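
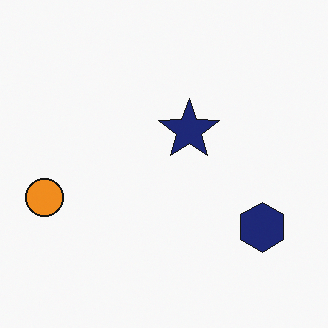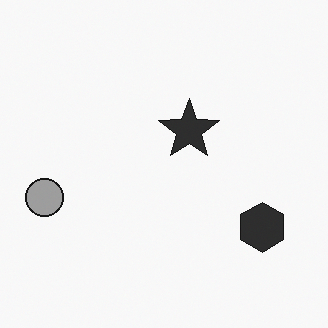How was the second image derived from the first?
This is the original image converted to grayscale.

All color is removed — every shape is now a shade of grey.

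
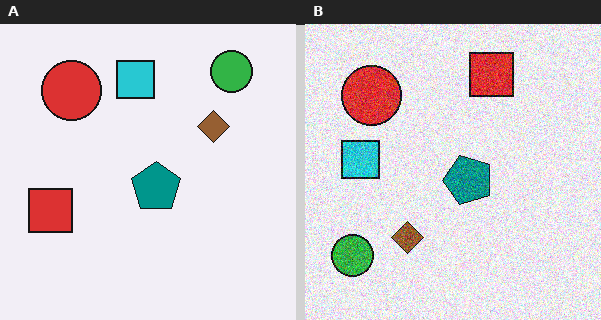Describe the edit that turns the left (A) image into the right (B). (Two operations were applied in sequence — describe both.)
The transformation is: transposed (reflected across the top-left ↔ bottom-right diagonal), then degraded with heavy additive noise.

Shapes have swapped their row and column positions — what was in the top-right is now in the bottom-left — a diagonal reflection. Random speckle covers the whole image, including the flat background.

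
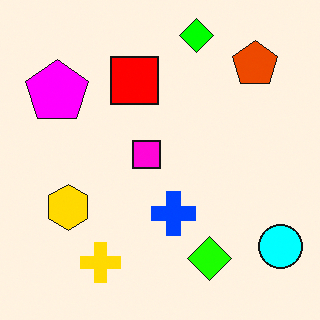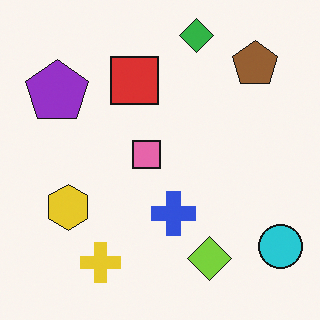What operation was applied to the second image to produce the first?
It was made much more vivid (saturation change).

All colors are more vivid — a global saturation change.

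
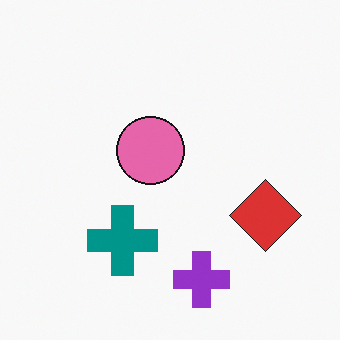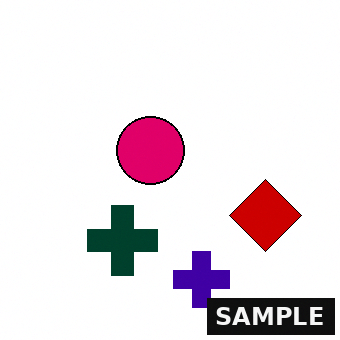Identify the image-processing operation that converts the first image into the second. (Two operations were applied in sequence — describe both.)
The second image is the first boosted in contrast, then watermarked with the text "SAMPLE" in the lower-right corner.

Tones are pushed away from mid-grey across the whole image — a global contrast change. A dark label reading "SAMPLE" appears in the lower-right corner.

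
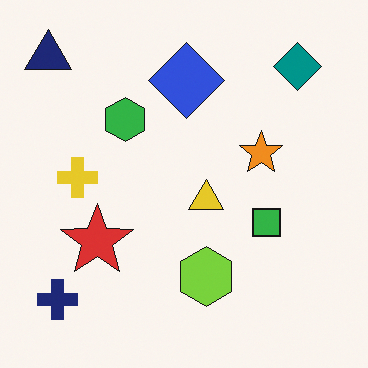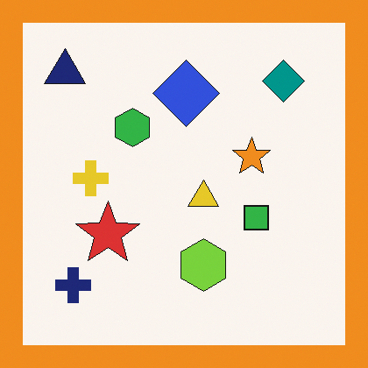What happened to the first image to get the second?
The image was framed with a orange border.

A solid orange frame runs around the edge of the second image, with the content slightly shrunk inside it.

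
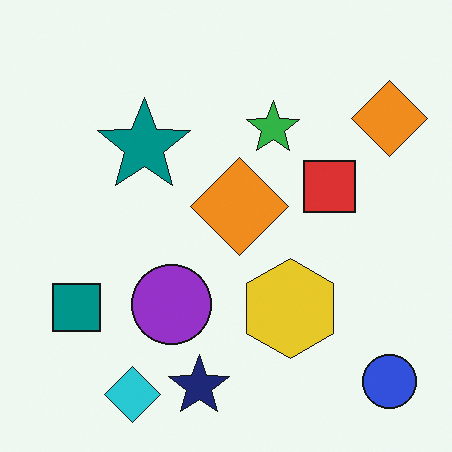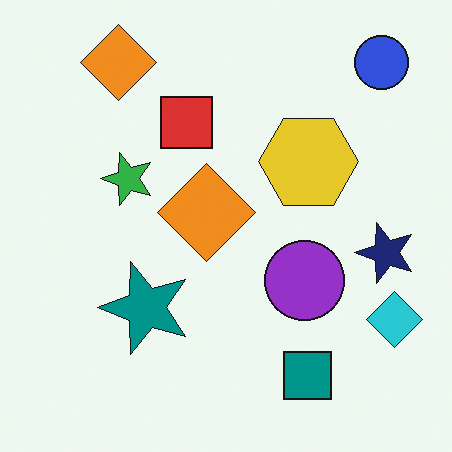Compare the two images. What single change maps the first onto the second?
This is the original image rotated 90° counter-clockwise.

The blue circle sits in the bottom-right of the first image and the top-right of the second — consistent with a whole-image 90° counter-clockwise rotation.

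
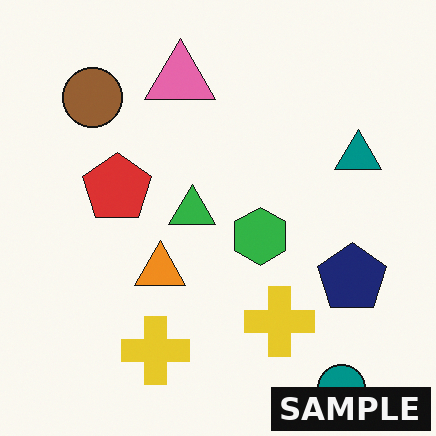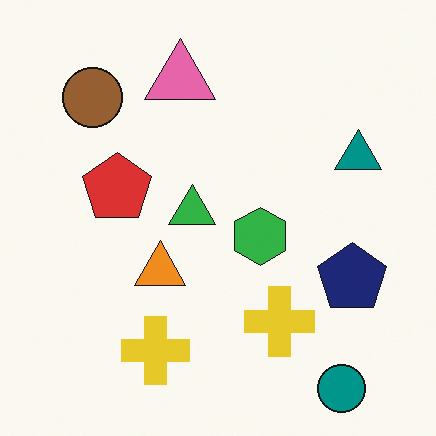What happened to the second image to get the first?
The transformation is: watermarked with the text "SAMPLE" in the lower-right corner.

A dark label reading "SAMPLE" appears in the lower-right corner.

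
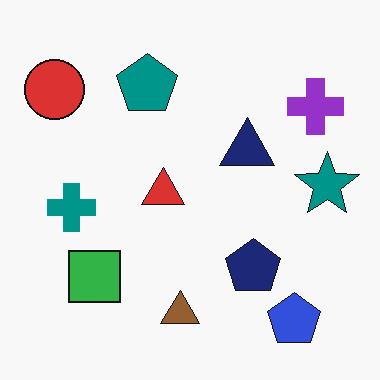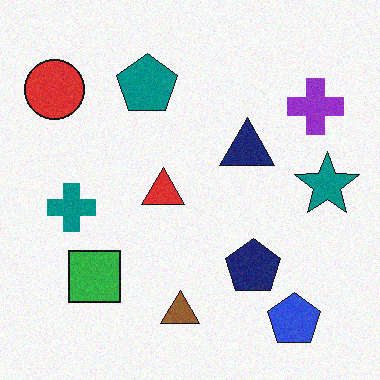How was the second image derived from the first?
The second image is the first degraded with a light layer of grain.

Random speckle covers the whole image, including the flat background.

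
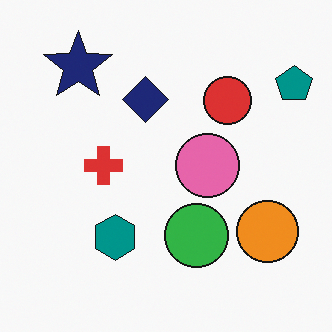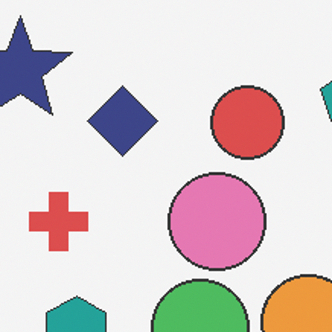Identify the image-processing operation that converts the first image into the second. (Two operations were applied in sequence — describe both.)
It was given slightly reduced contrast, then cropped to a modestly smaller region and rescaled.

Tones are pushed toward mid-grey across the whole image — a global contrast change. The visible shapes are larger and the field of view is narrower; shapes near the original edges may be partly or wholly outside the frame — a crop-and-rescale.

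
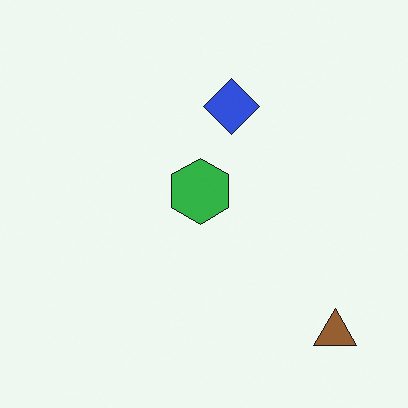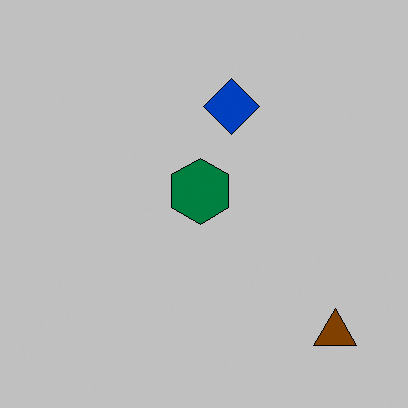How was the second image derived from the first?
The image was heavily posterized to just a handful of flat colors.

Each flat color has snapped to a coarser quantized level — most visibly, the near-white background has dropped to a flat grey.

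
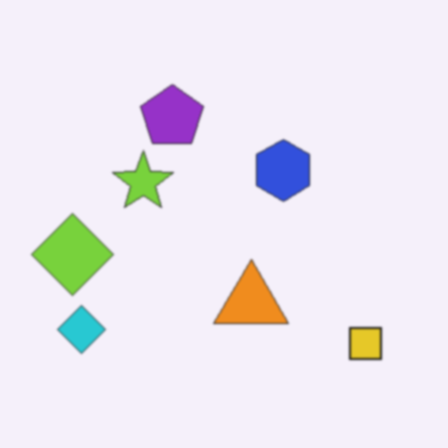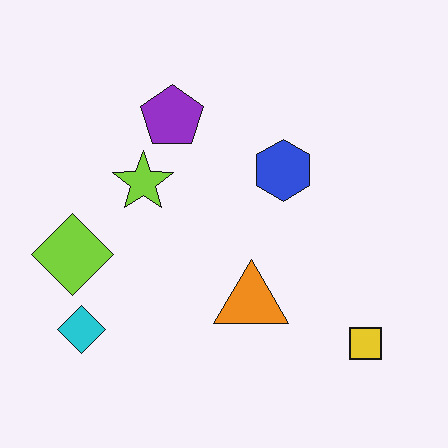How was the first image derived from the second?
The first image is the second slightly softened.

Shape edges and outlines are uniformly softened across the whole image.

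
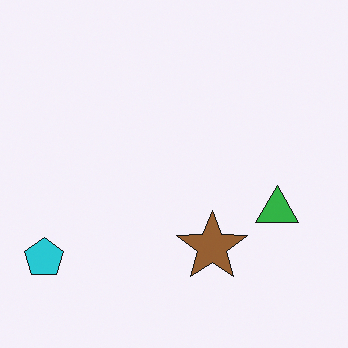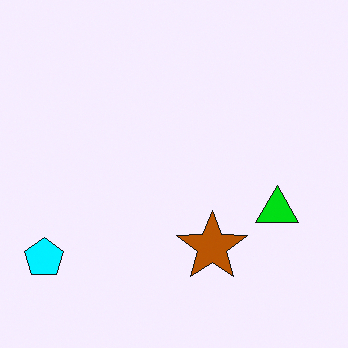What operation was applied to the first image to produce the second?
Heavily oversaturated.

All colors are more vivid — a global saturation change.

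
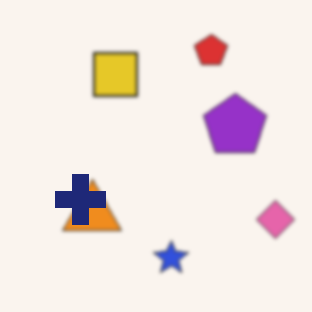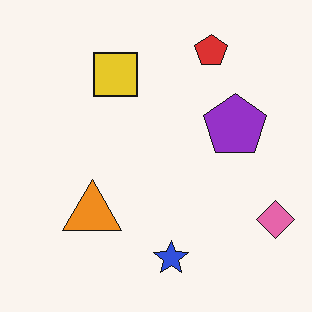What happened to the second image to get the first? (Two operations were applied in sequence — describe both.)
The image was given a subtle gaussian blur, then overlaid with an additional navy cross.

Shape edges and outlines are uniformly softened across the whole image. A navy cross appears in the first image that is absent from the second.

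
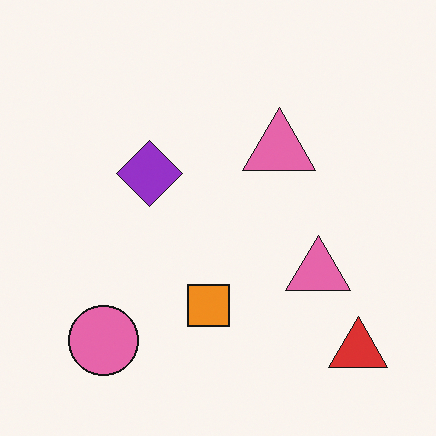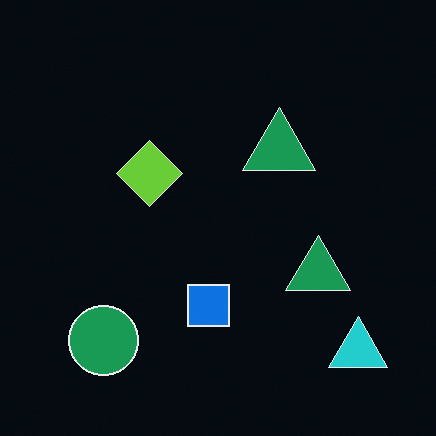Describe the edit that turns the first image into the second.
The transformation is: color-inverted (negative).

The light background has become dark and every shape's color is its complement — a photographic negative.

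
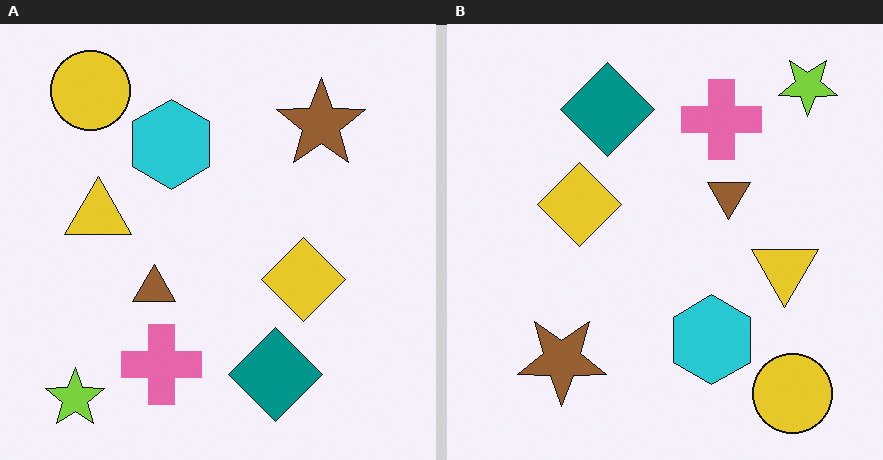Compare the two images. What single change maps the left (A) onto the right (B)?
The image was rotated 180°.

The lime star sits in the bottom-left of the left (A) image and the top-right of the right (B) — consistent with a whole-image 180° rotation.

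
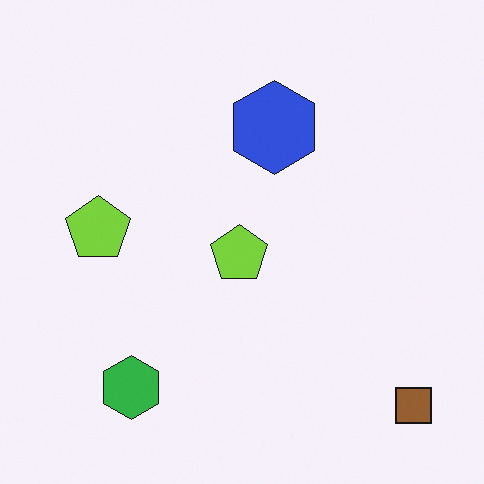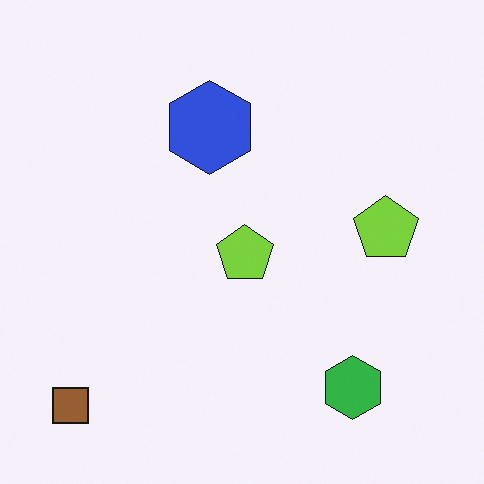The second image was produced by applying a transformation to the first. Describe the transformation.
The transformation is: flipped horizontally (left ↔ right).

The brown square is in the bottom-right of the first image and the bottom-left of the second — shapes on opposite sides of the vertical midline have swapped in a mirror flip.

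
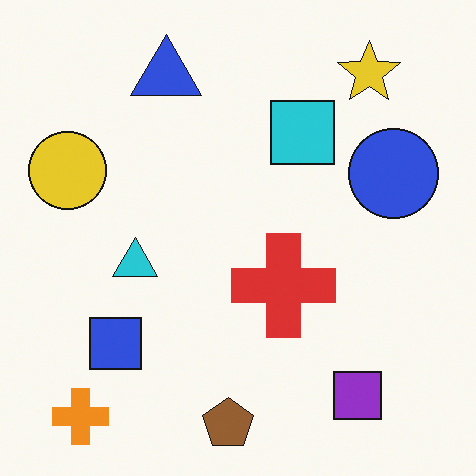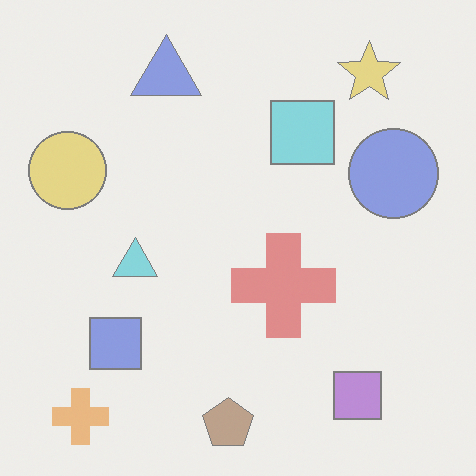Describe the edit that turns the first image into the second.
This is the original image given much lower contrast.

Tones are pushed toward mid-grey across the whole image — a global contrast change.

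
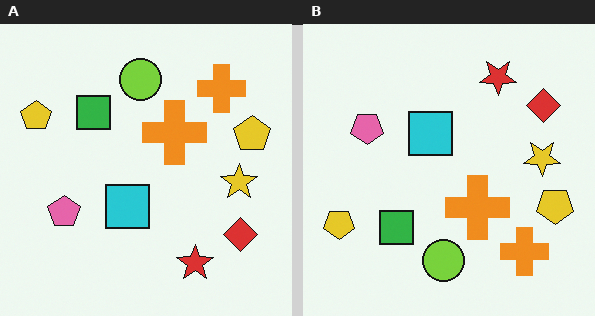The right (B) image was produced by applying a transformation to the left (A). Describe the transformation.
This is the original image flipped vertically (top ↔ bottom).

The red star is in the bottom-right of the left (A) image and the top-right of the right (B) — shapes on opposite sides of the horizontal midline have swapped in a mirror flip.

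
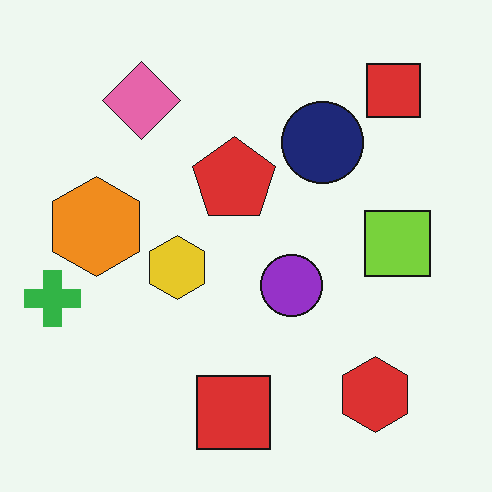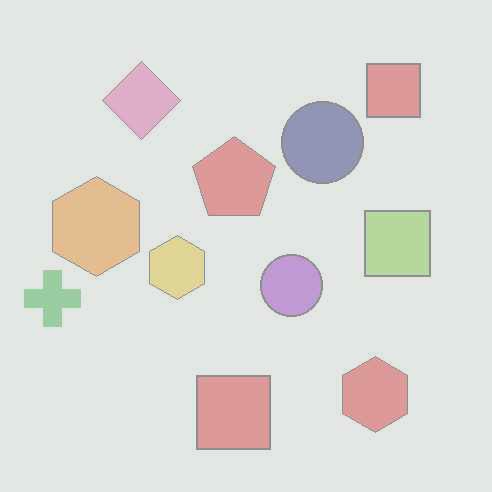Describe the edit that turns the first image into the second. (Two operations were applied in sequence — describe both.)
It was degraded with heavy JPEG compression, then washed out (contrast reduced).

Blocky 8×8 compression artifacts appear around shape edges and the flat background shows ringing — characteristic JPEG degradation. Tones are pushed toward mid-grey across the whole image — a global contrast change.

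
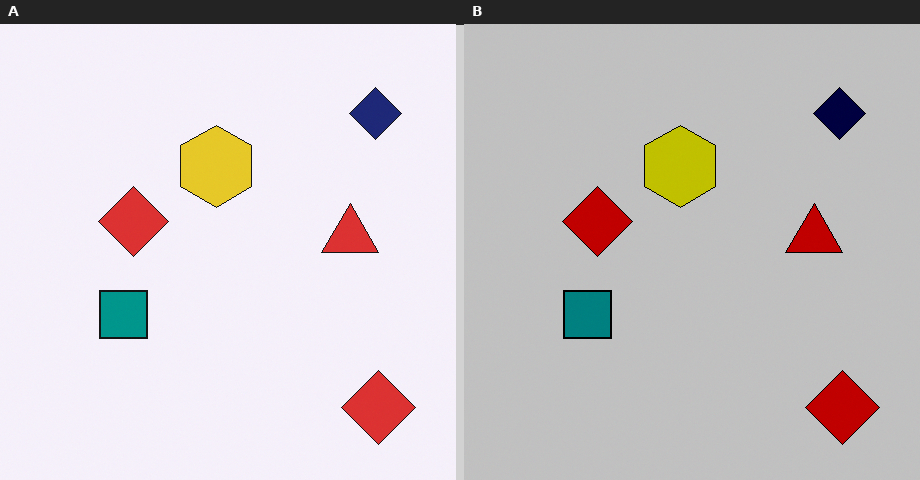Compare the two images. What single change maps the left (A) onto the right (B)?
The right (B) image is the left (A) aggressively posterized.

Each flat color has snapped to a coarser quantized level — most visibly, the near-white background has dropped to a flat grey.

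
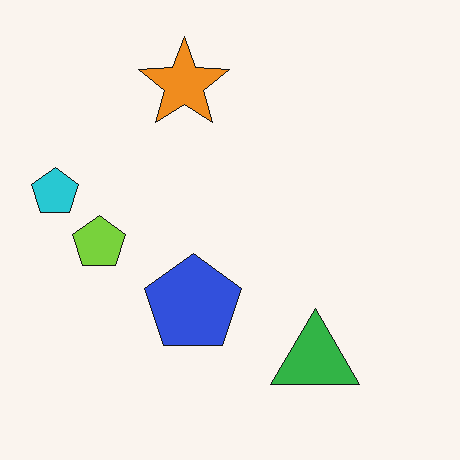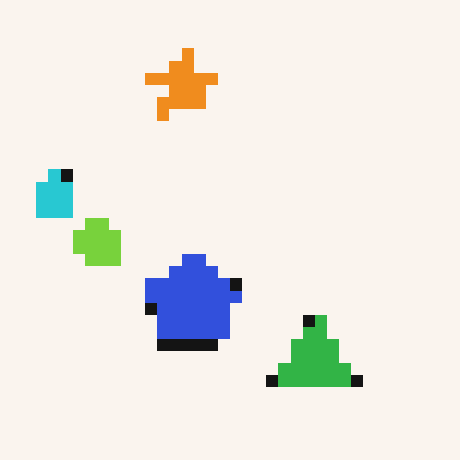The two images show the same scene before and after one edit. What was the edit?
It was coarsely pixelated.

Shapes are reduced to large square blocks; fine edges and outlines are lost — a downscale-then-upscale (mosaic) effect.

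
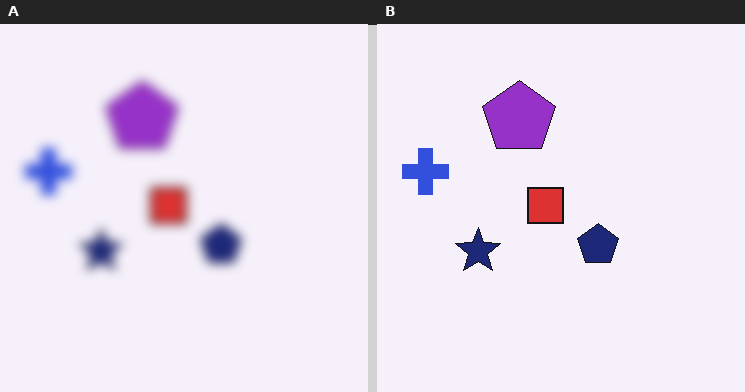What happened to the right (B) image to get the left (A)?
Strongly gaussian-blurred.

Shape edges and outlines are uniformly softened across the whole image.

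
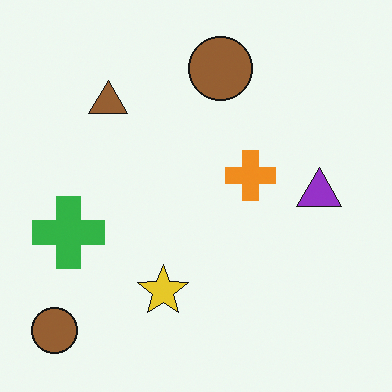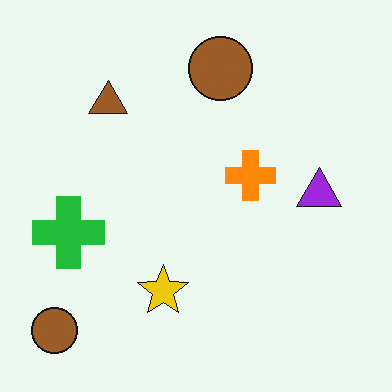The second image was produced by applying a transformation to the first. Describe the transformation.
This is the original image slightly oversaturated.

All colors are more vivid — a global saturation change.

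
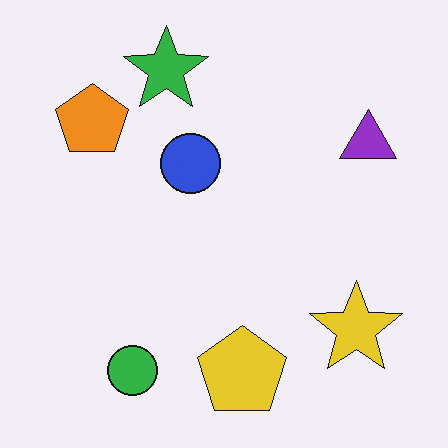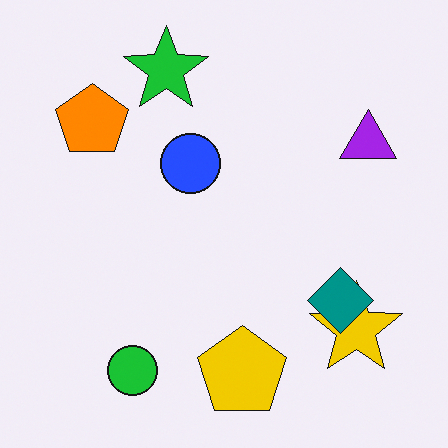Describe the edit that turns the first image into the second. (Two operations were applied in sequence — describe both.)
It was slightly oversaturated, then overlaid with an additional teal diamond.

All colors are more vivid — a global saturation change. A teal diamond appears in the second image that is absent from the first.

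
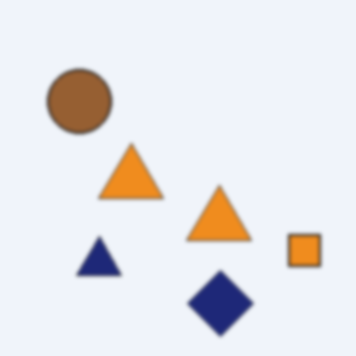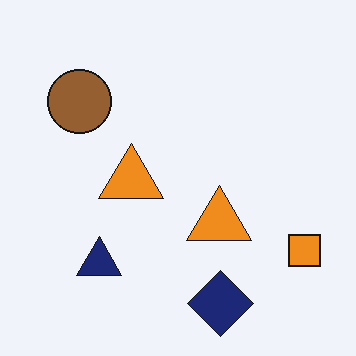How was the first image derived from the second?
The image was lightly blurred.

Shape edges and outlines are uniformly softened across the whole image.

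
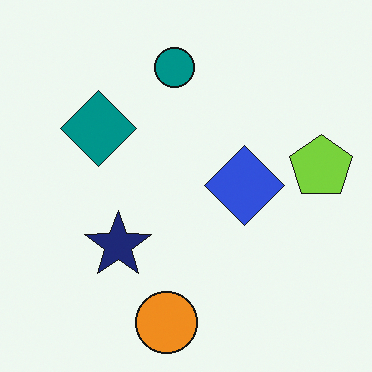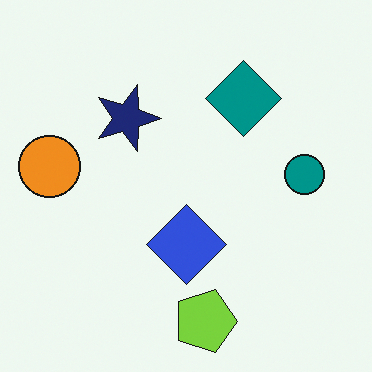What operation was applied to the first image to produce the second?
The transformation is: rotated 90° clockwise.

The orange circle sits in the bottom of the first image and the left of the second — consistent with a whole-image 90° clockwise rotation.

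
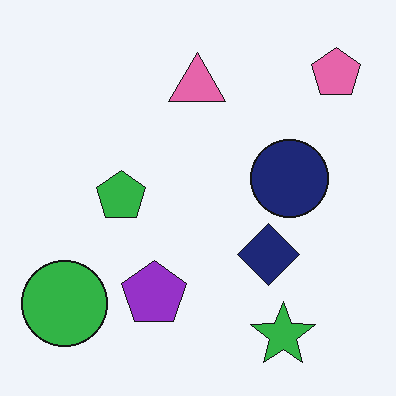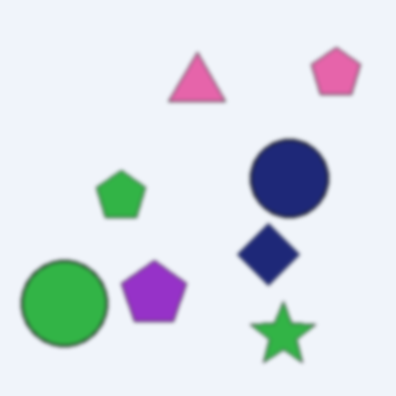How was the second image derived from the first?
Lightly blurred.

Shape edges and outlines are uniformly softened across the whole image.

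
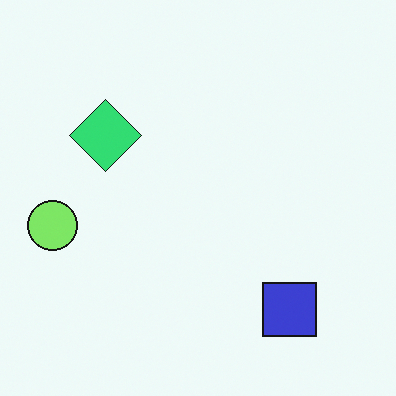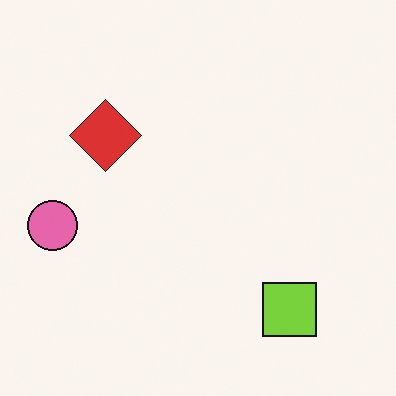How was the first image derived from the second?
The first image is the second hue-shifted by a moderate amount.

Every shape's color has rotated by the same amount around the hue wheel — a uniform hue shift.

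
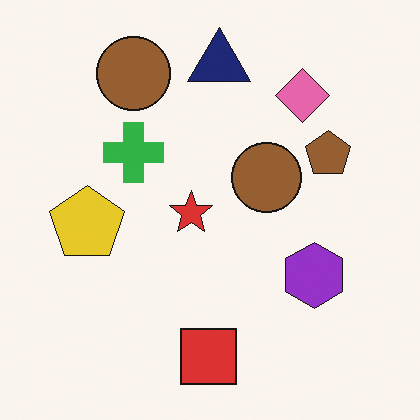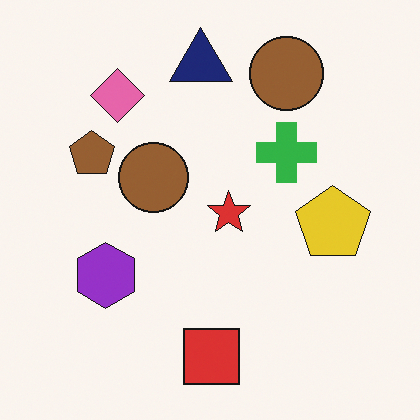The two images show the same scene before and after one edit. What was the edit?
The second image is the first flipped horizontally (left ↔ right).

The yellow pentagon is in the left of the first image and the right of the second — shapes on opposite sides of the vertical midline have swapped in a mirror flip.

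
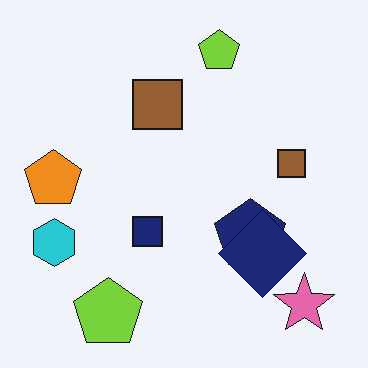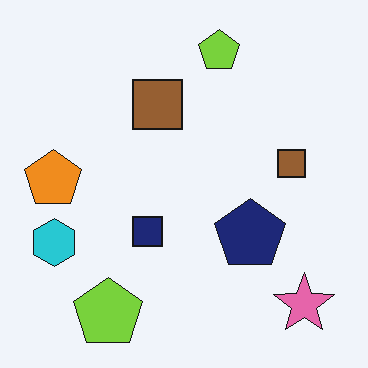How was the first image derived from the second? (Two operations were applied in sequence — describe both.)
JPEG-compressed with visible artifacts, then overlaid with an additional navy diamond.

Blocky 8×8 compression artifacts appear around shape edges and the flat background shows ringing — characteristic JPEG degradation. A navy diamond appears in the first image that is absent from the second.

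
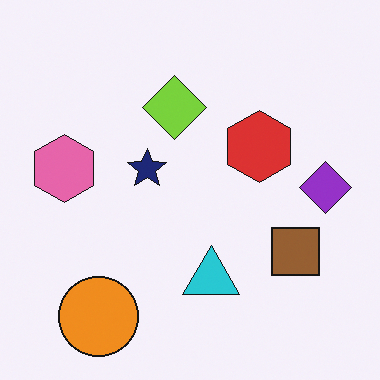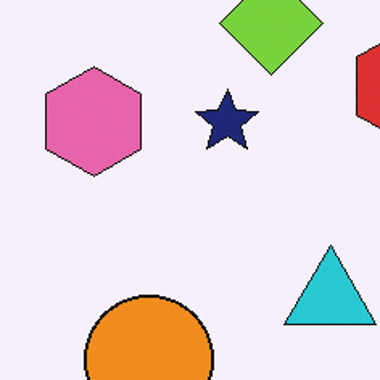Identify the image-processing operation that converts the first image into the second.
The transformation is: cropped slightly and scaled back up.

The visible shapes are larger and the field of view is narrower; shapes near the original edges may be partly or wholly outside the frame — a crop-and-rescale.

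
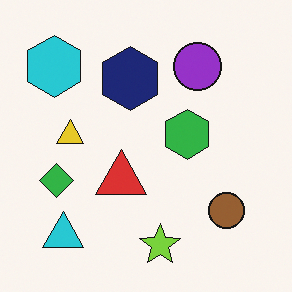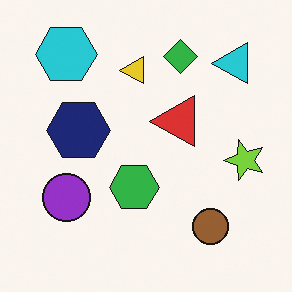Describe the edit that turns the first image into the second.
The second image is the first transposed (reflected across the top-left ↔ bottom-right diagonal).

Shapes have swapped their row and column positions — what was in the top-right is now in the bottom-left — a diagonal reflection.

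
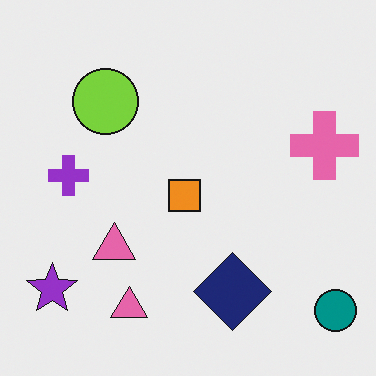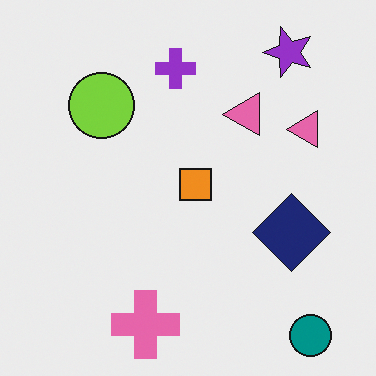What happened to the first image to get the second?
The second image is the first transposed (reflected across the top-left ↔ bottom-right diagonal).

Shapes have swapped their row and column positions — what was in the top-right is now in the bottom-left — a diagonal reflection.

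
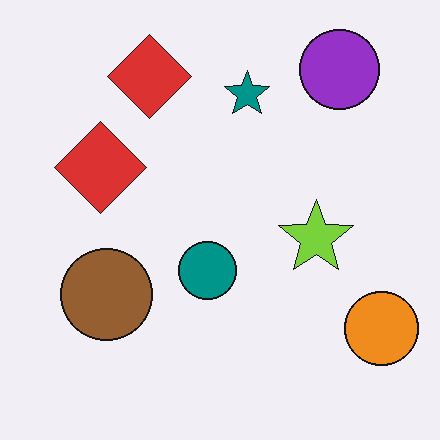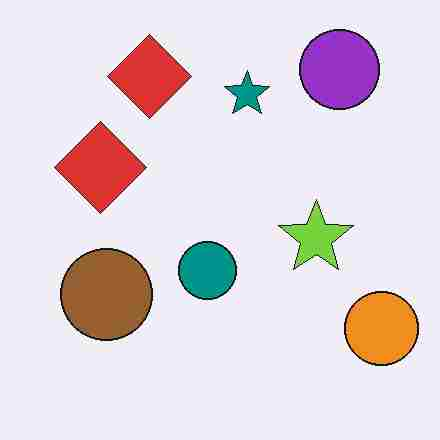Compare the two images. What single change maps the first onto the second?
The second image is the first heavily JPEG-compressed with obvious blocking artifacts.

Blocky 8×8 compression artifacts appear around shape edges and the flat background shows ringing — characteristic JPEG degradation.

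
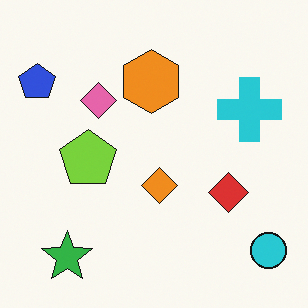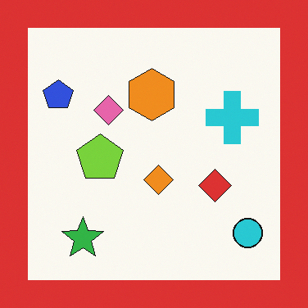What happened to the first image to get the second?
It was framed with a red border.

A solid red frame runs around the edge of the second image, with the content slightly shrunk inside it.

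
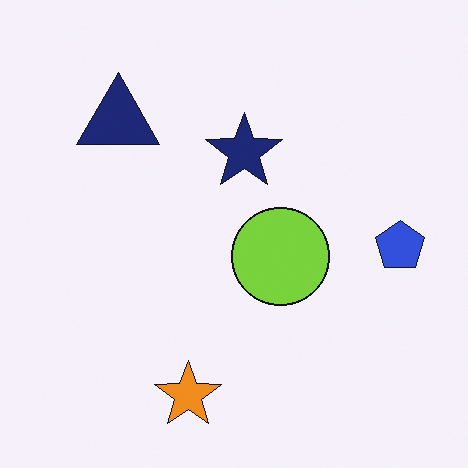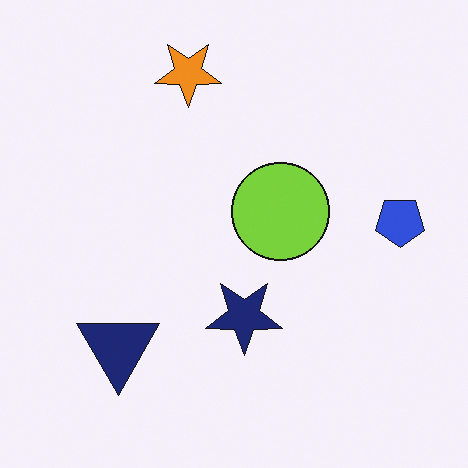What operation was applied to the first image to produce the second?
It was flipped vertically (top ↔ bottom).

The orange star is in the bottom of the first image and the top of the second — shapes on opposite sides of the horizontal midline have swapped in a mirror flip.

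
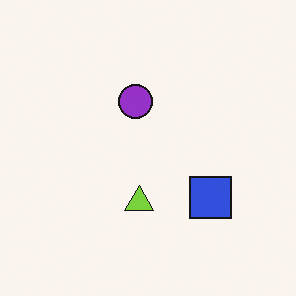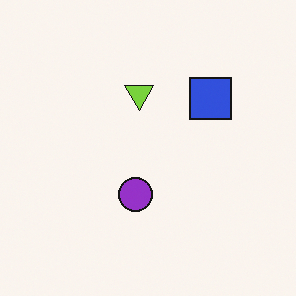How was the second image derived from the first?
The transformation is: flipped vertically (top ↔ bottom).

The lime triangle is in the bottom of the first image and the top of the second — shapes on opposite sides of the horizontal midline have swapped in a mirror flip.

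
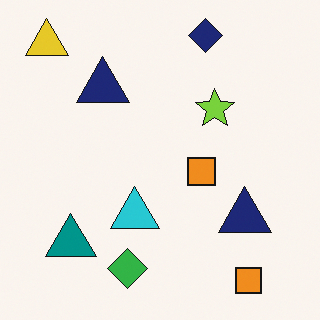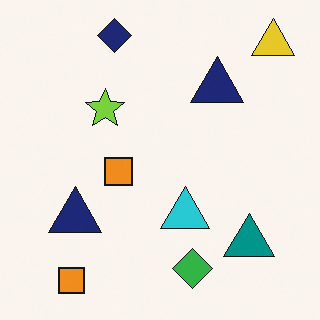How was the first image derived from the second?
The first image is the second flipped horizontally (left ↔ right).

The yellow triangle is in the top-right of the second image and the top-left of the first — shapes on opposite sides of the vertical midline have swapped in a mirror flip.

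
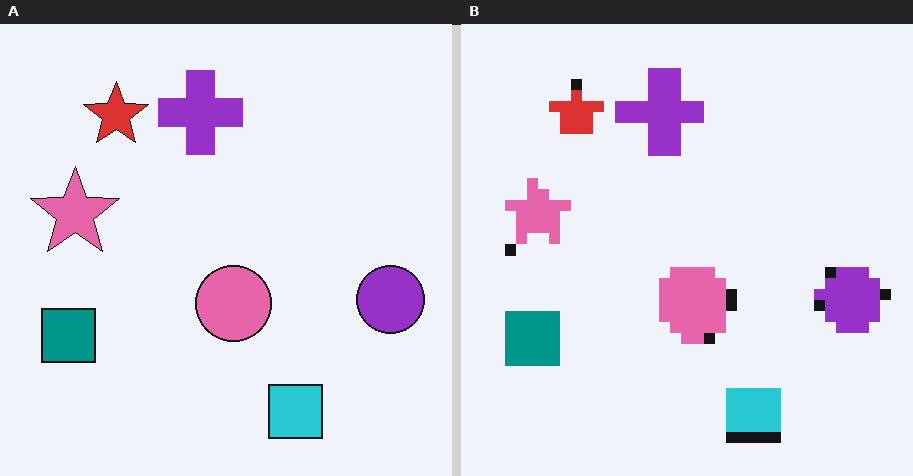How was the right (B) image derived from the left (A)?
The right (B) image is the left (A) coarsely pixelated.

Shapes are reduced to large square blocks; fine edges and outlines are lost — a downscale-then-upscale (mosaic) effect.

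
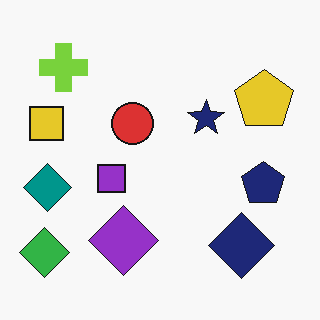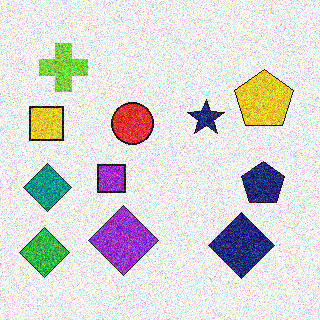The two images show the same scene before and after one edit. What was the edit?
It was degraded with strong gaussian noise.

Random speckle covers the whole image, including the flat background.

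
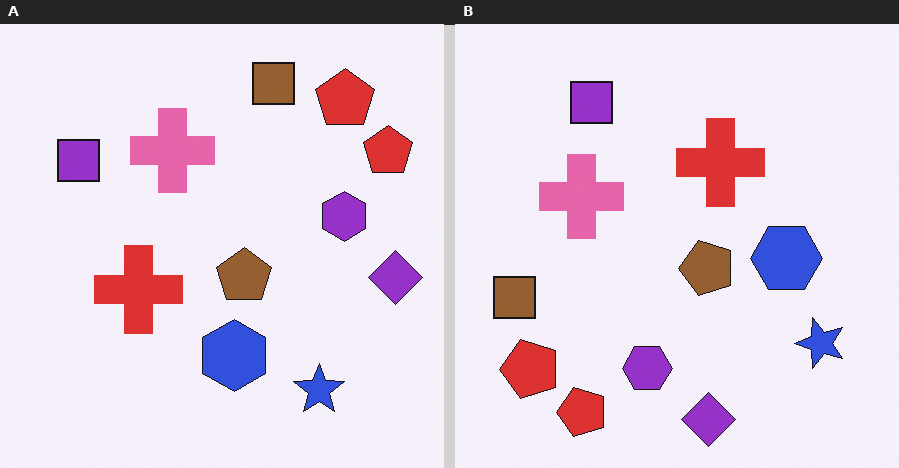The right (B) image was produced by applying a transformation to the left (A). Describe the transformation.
The right (B) image is the left (A) transposed (reflected across the top-left ↔ bottom-right diagonal).

Shapes have swapped their row and column positions — what was in the top-right is now in the bottom-left — a diagonal reflection.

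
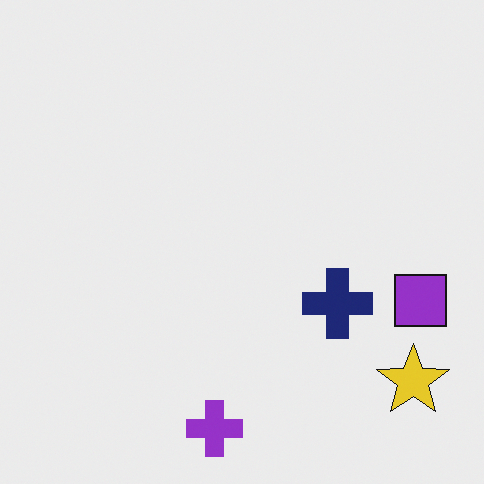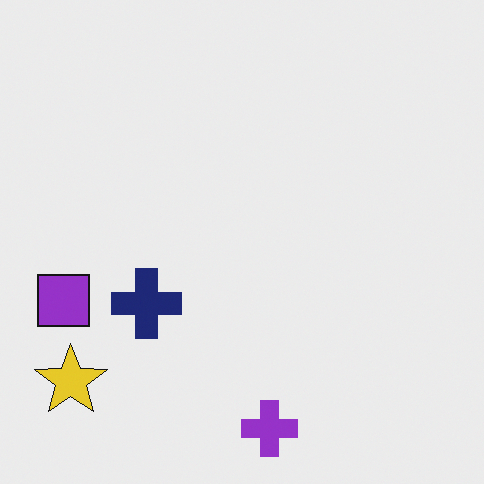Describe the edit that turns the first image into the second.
The transformation is: flipped horizontally (left ↔ right).

The purple square is in the right of the first image and the left of the second — shapes on opposite sides of the vertical midline have swapped in a mirror flip.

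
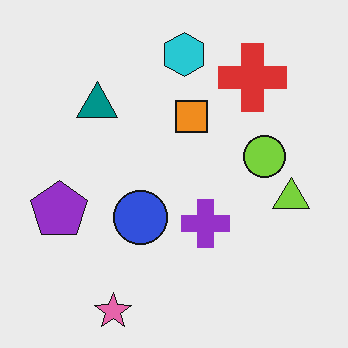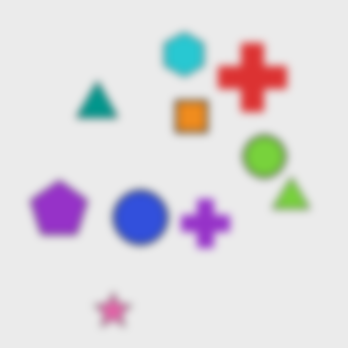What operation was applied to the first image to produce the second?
The image was moderately blurred.

Shape edges and outlines are uniformly softened across the whole image.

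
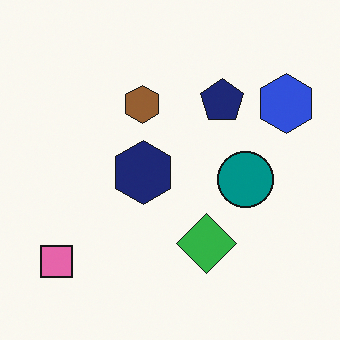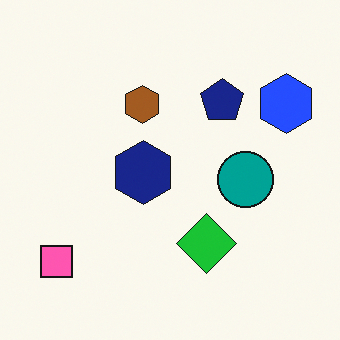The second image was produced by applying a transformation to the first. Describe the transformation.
The image was slightly oversaturated.

All colors are more vivid — a global saturation change.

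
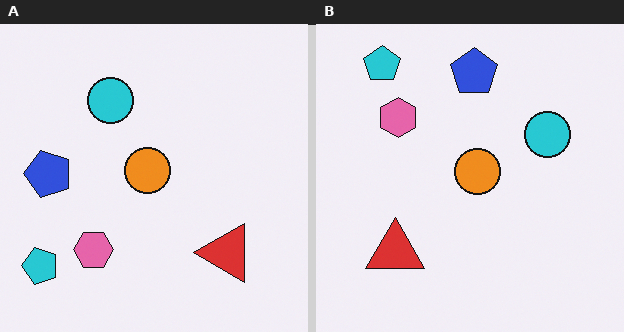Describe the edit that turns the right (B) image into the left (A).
The image was rotated 90° counter-clockwise.

The cyan pentagon sits in the top-left of the right (B) image and the bottom-left of the left (A) — consistent with a whole-image 90° counter-clockwise rotation.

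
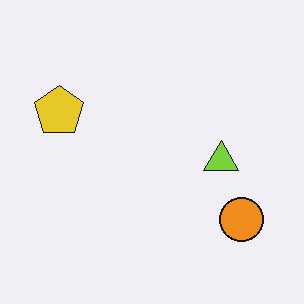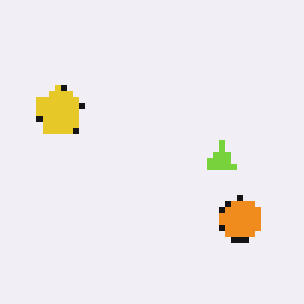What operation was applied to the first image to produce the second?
The image was pixelated into visible square blocks.

Shapes are reduced to large square blocks; fine edges and outlines are lost — a downscale-then-upscale (mosaic) effect.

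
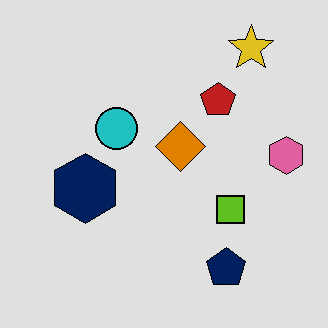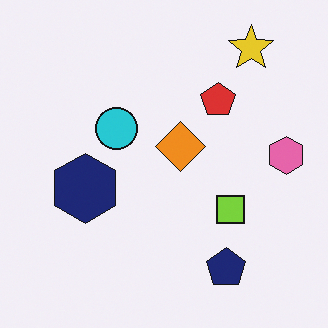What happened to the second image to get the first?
The transformation is: posterized to a reduced palette.

Each flat color has snapped to a coarser quantized level — most visibly, the near-white background has dropped to a flat grey.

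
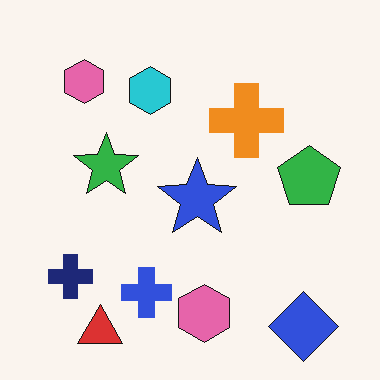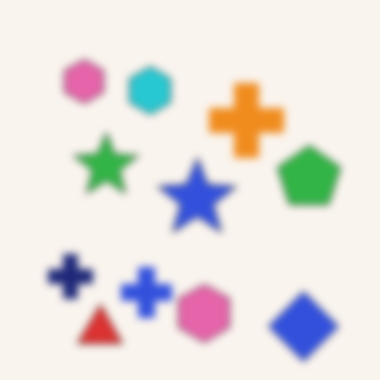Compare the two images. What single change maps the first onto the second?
The transformation is: noticeably gaussian-blurred.

Shape edges and outlines are uniformly softened across the whole image.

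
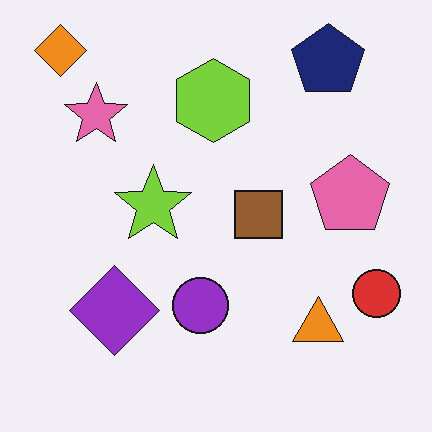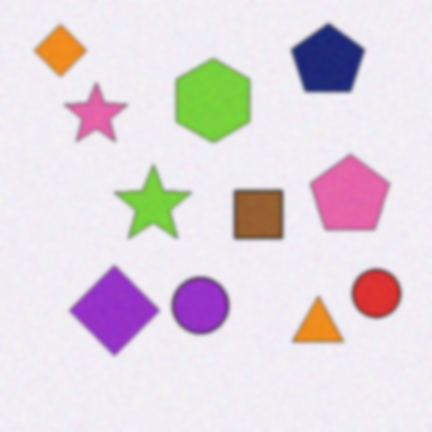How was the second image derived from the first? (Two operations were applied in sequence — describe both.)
This is the original image degraded with light additive noise, then lightly blurred.

Random speckle covers the whole image, including the flat background. Shape edges and outlines are uniformly softened across the whole image.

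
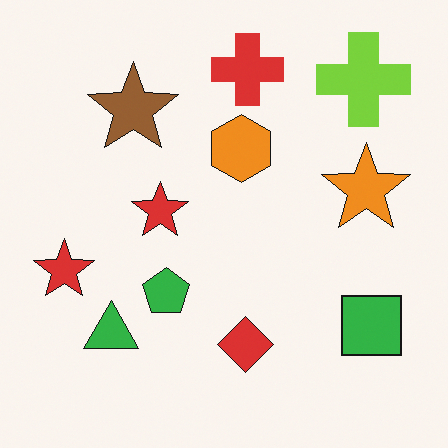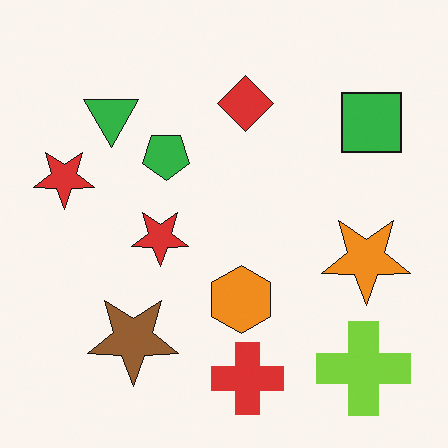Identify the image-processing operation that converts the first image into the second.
The second image is the first flipped vertically (top ↔ bottom).

The red cross is in the top of the first image and the bottom of the second — shapes on opposite sides of the horizontal midline have swapped in a mirror flip.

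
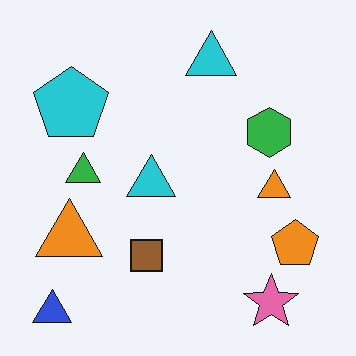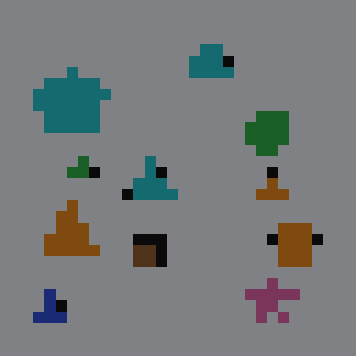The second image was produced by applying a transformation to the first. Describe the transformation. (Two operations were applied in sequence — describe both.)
The second image is the first substantially darkened, then coarsely pixelated.

Every pixel — background and shapes alike — is uniformly darkened. Shapes are reduced to large square blocks; fine edges and outlines are lost — a downscale-then-upscale (mosaic) effect.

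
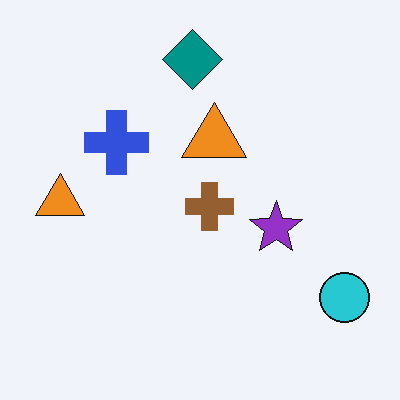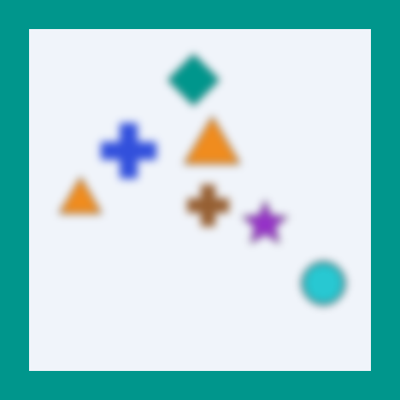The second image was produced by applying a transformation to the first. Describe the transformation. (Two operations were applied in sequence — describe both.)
The image was moderately blurred, then framed with a teal border.

Shape edges and outlines are uniformly softened across the whole image. A solid teal frame runs around the edge of the second image, with the content slightly shrunk inside it.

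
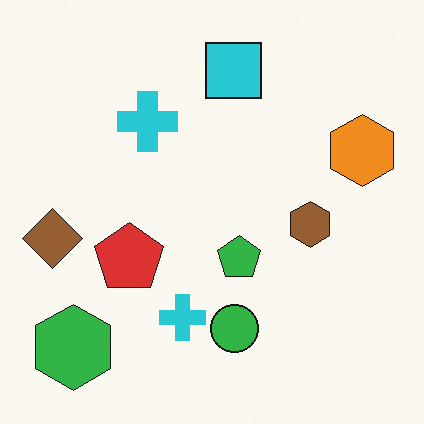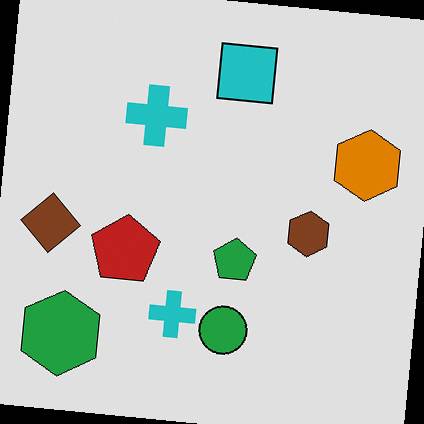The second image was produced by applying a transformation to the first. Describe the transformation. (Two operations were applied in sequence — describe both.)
The image was moderately posterized, then rotated clockwise by a few degrees.

Each flat color has snapped to a coarser quantized level — most visibly, the near-white background has dropped to a flat grey. Every shape is tilted by the same angle and the image corners show triangular fill wedges — a whole-image rotation by a non-right angle.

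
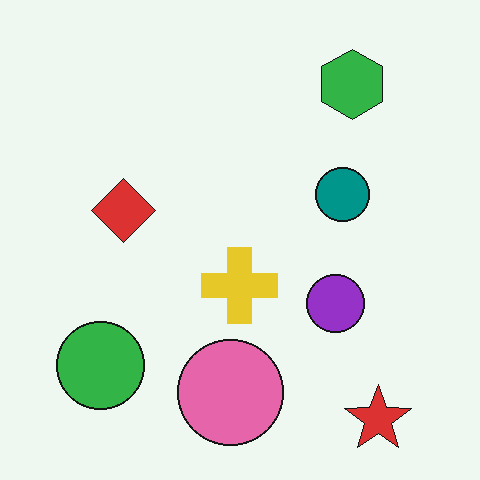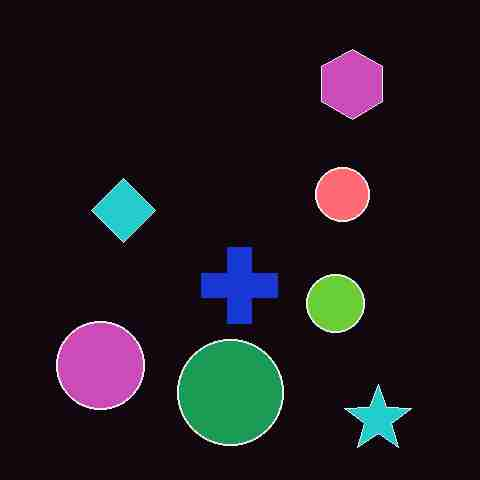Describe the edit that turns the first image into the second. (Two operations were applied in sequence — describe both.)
This is the original image color-inverted (negative), then heavily JPEG-compressed with obvious blocking artifacts.

The light background has become dark and every shape's color is its complement — a photographic negative. Blocky 8×8 compression artifacts appear around shape edges and the flat background shows ringing — characteristic JPEG degradation.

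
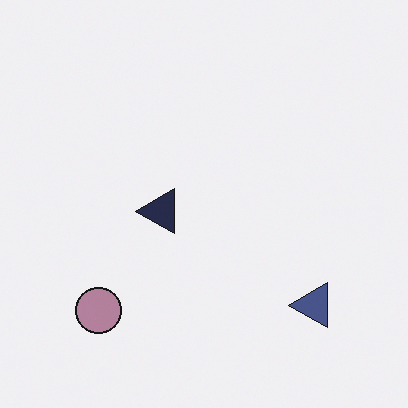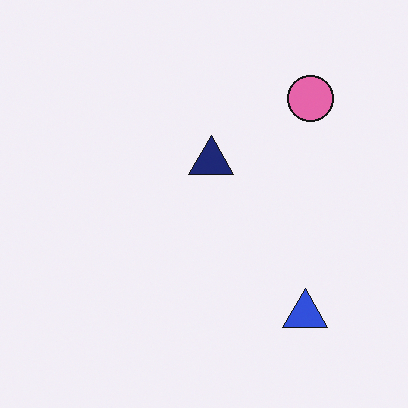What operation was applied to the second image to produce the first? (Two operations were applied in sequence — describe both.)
This is the original image transposed (reflected across the top-left ↔ bottom-right diagonal), then heavily desaturated.

Shapes have swapped their row and column positions — what was in the top-right is now in the bottom-left — a diagonal reflection. All colors are more muted and greyish — a global saturation change.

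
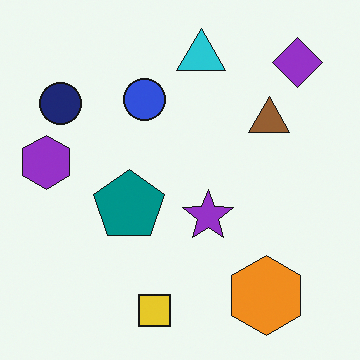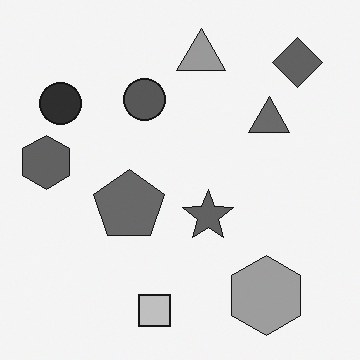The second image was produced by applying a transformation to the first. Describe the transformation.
The image was converted to grayscale.

All color is removed — every shape is now a shade of grey.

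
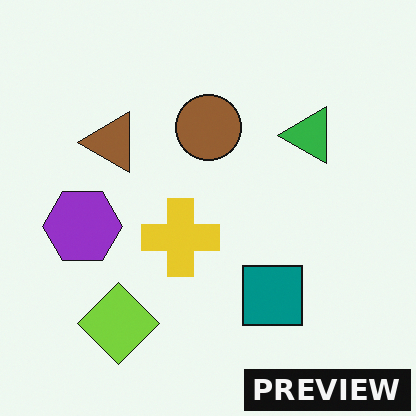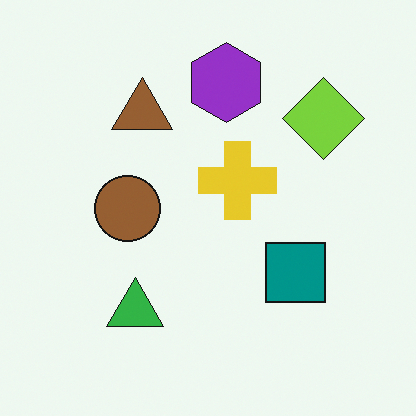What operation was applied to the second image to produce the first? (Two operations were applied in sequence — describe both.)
The transformation is: transposed (reflected across the top-left ↔ bottom-right diagonal), then watermarked with the text "PREVIEW" in the lower-right corner.

Shapes have swapped their row and column positions — what was in the top-right is now in the bottom-left — a diagonal reflection. A dark label reading "PREVIEW" appears in the lower-right corner.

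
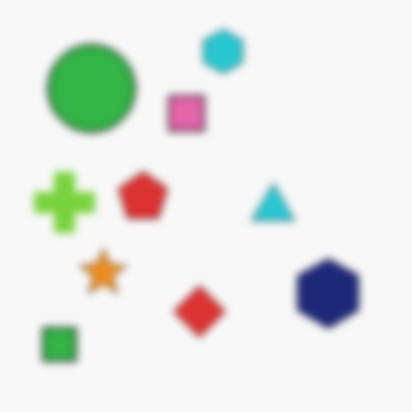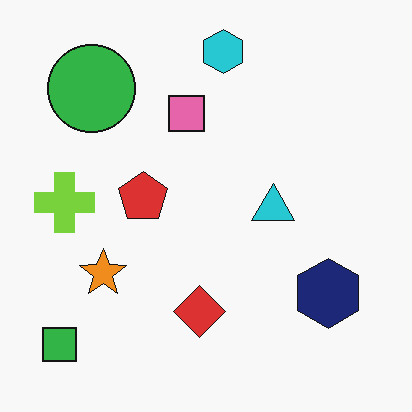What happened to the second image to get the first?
The transformation is: moderately blurred.

Shape edges and outlines are uniformly softened across the whole image.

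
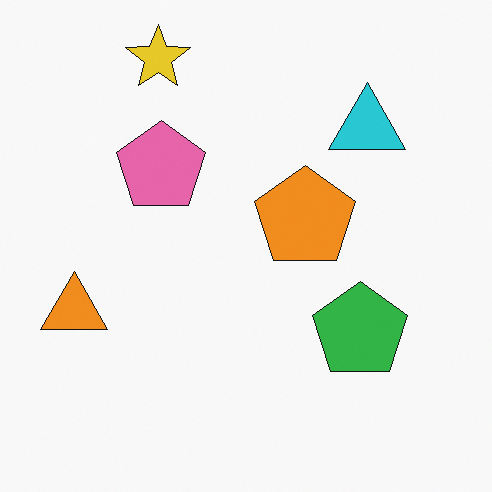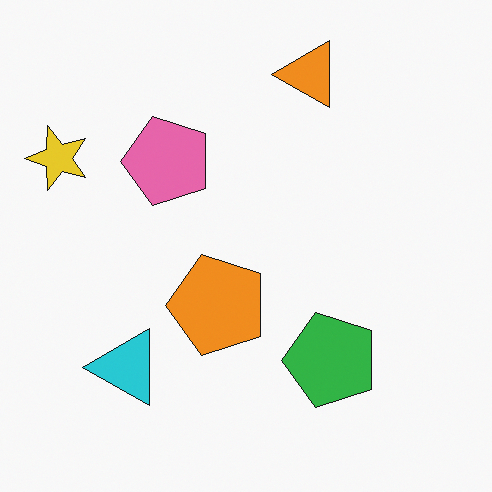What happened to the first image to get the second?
It was transposed (reflected across the top-left ↔ bottom-right diagonal).

Shapes have swapped their row and column positions — what was in the top-right is now in the bottom-left — a diagonal reflection.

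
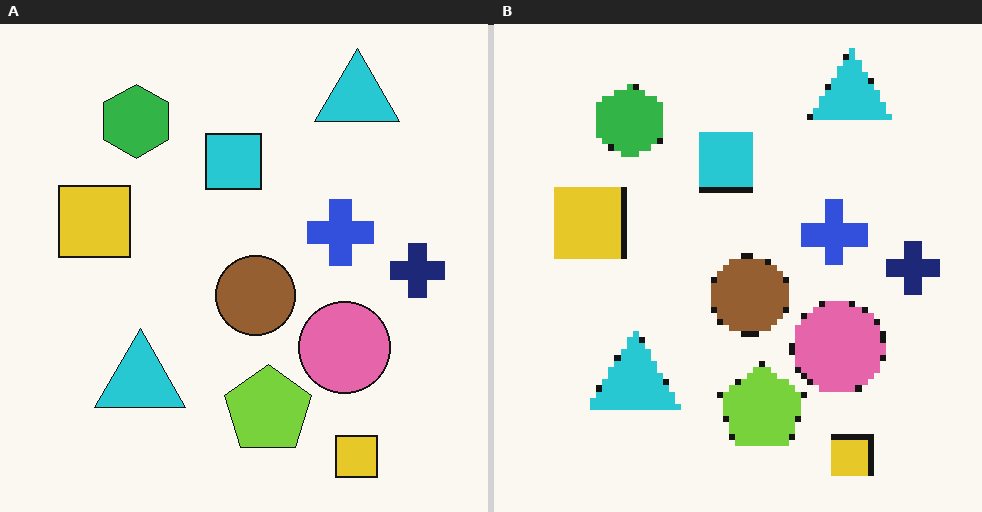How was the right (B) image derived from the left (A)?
Moderately pixelated.

Shapes are reduced to large square blocks; fine edges and outlines are lost — a downscale-then-upscale (mosaic) effect.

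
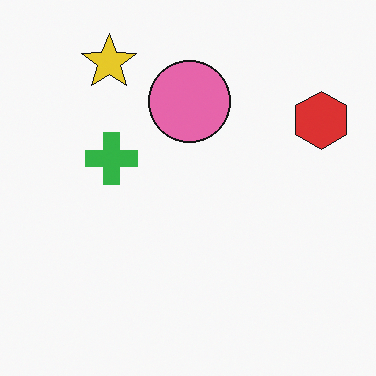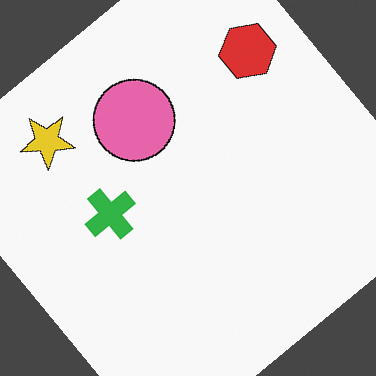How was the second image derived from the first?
This is the original image rotated counter-clockwise by a large amount — several tens of degrees.

Every shape is tilted by the same angle and the image corners show triangular fill wedges — a whole-image rotation by a non-right angle.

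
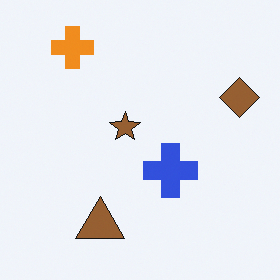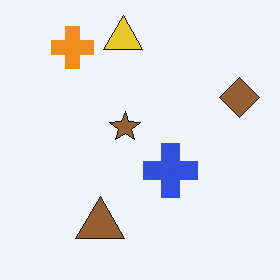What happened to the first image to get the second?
Overlaid with an additional yellow triangle.

A yellow triangle appears in the second image that is absent from the first.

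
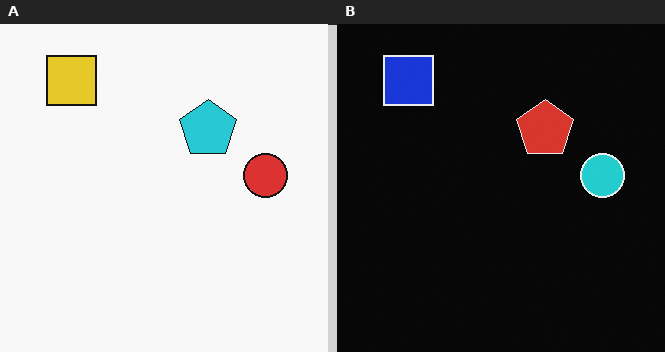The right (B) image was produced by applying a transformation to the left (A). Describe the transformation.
The right (B) image is the left (A) color-inverted (negative).

The light background has become dark and every shape's color is its complement — a photographic negative.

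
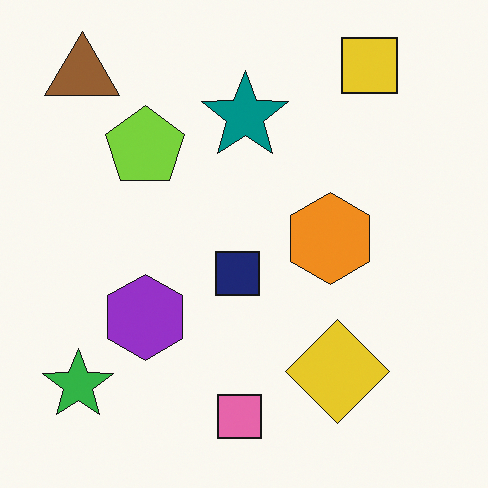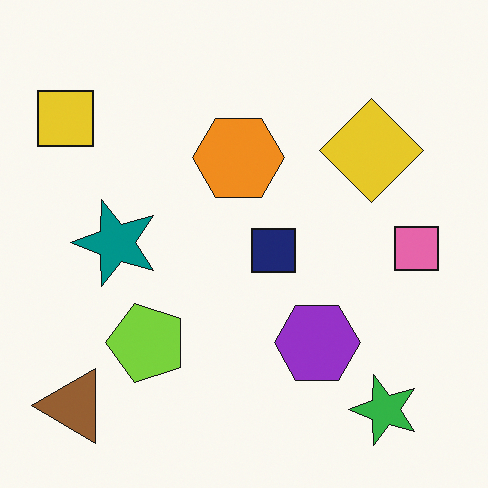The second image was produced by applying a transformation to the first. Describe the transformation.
The second image is the first rotated 90° counter-clockwise.

The brown triangle sits in the top-left of the first image and the bottom-left of the second — consistent with a whole-image 90° counter-clockwise rotation.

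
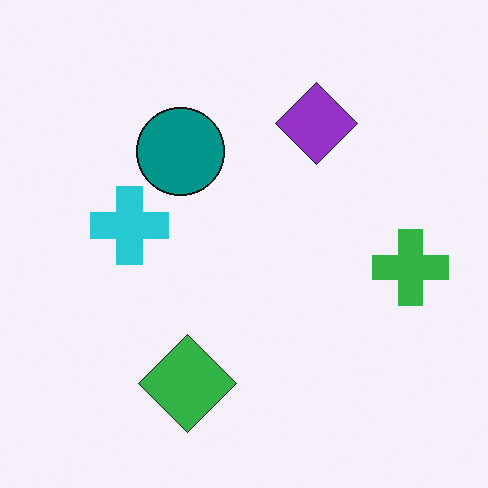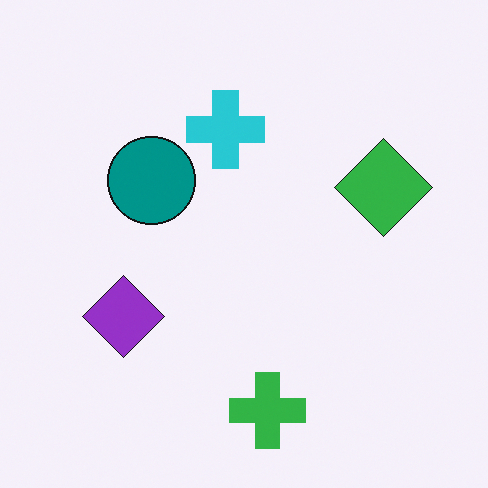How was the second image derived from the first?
The image was transposed (reflected across the top-left ↔ bottom-right diagonal).

Shapes have swapped their row and column positions — what was in the top-right is now in the bottom-left — a diagonal reflection.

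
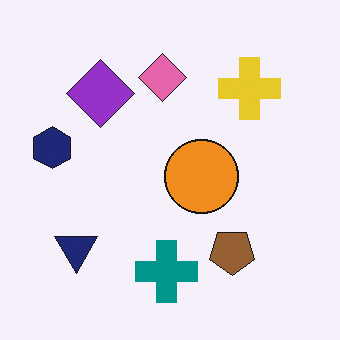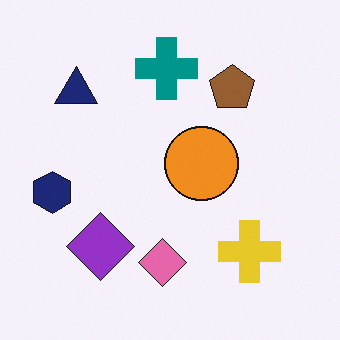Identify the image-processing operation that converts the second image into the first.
The image was flipped vertically (top ↔ bottom).

The teal cross is in the top of the second image and the bottom of the first — shapes on opposite sides of the horizontal midline have swapped in a mirror flip.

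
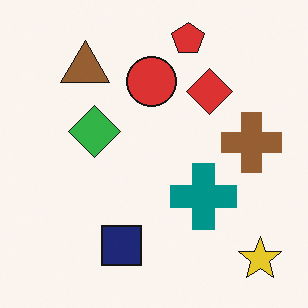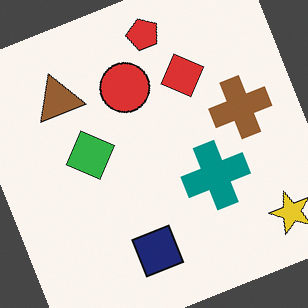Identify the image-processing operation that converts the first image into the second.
The image was rotated counter-clockwise by a moderate amount.

Every shape is tilted by the same angle and the image corners show triangular fill wedges — a whole-image rotation by a non-right angle.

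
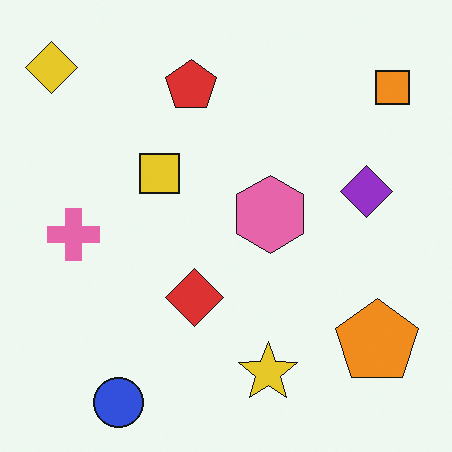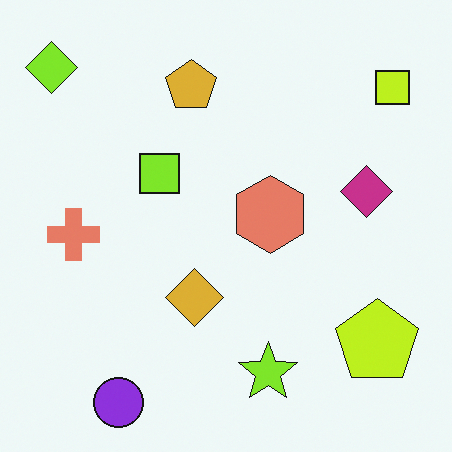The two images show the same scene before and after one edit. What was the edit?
The transformation is: hue-shifted slightly.

Every shape's color has rotated by the same amount around the hue wheel — a uniform hue shift.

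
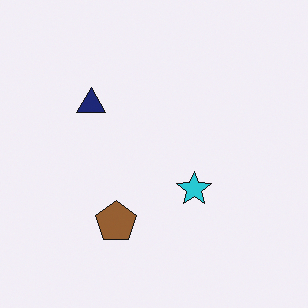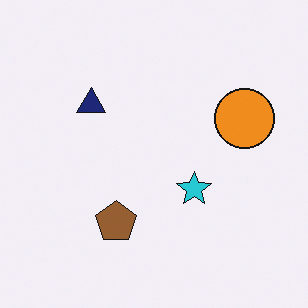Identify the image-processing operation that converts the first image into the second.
The image was overlaid with an additional orange circle.

An orange circle appears in the second image that is absent from the first.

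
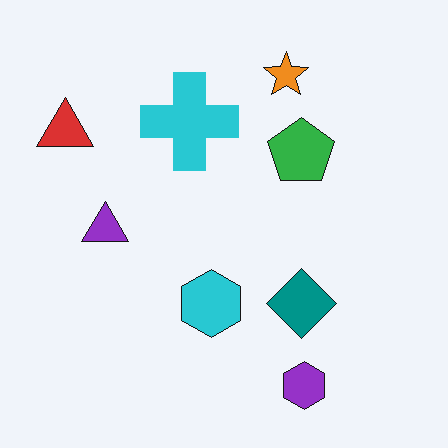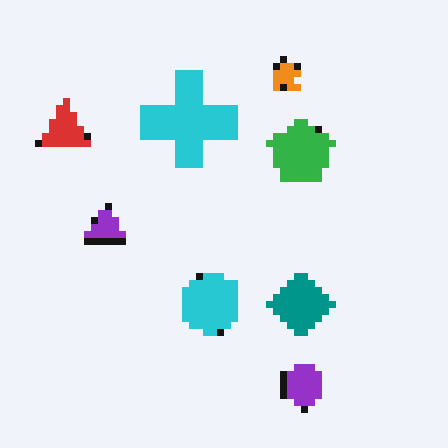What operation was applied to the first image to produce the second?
The image was moderately pixelated.

Shapes are reduced to large square blocks; fine edges and outlines are lost — a downscale-then-upscale (mosaic) effect.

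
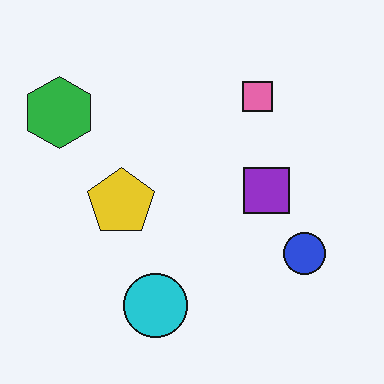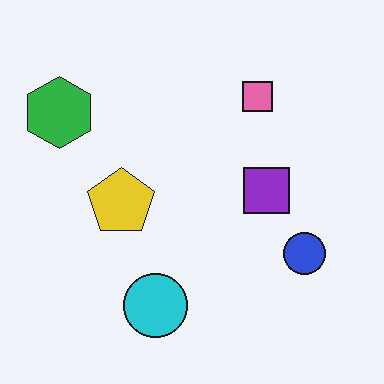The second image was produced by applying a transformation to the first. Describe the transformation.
The image was given moderate JPEG compression.

Blocky 8×8 compression artifacts appear around shape edges and the flat background shows ringing — characteristic JPEG degradation.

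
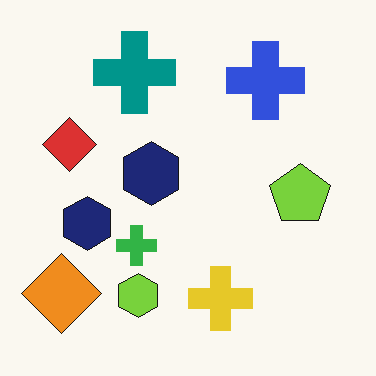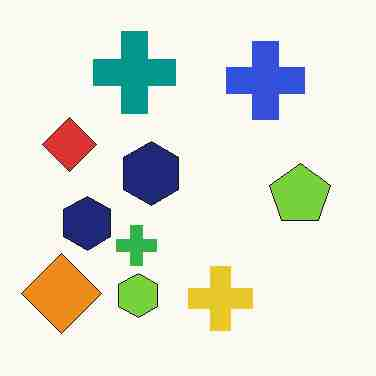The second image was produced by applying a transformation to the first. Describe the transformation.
It was degraded with heavy JPEG compression.

Blocky 8×8 compression artifacts appear around shape edges and the flat background shows ringing — characteristic JPEG degradation.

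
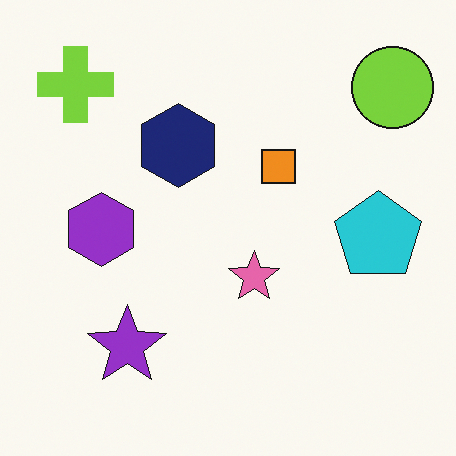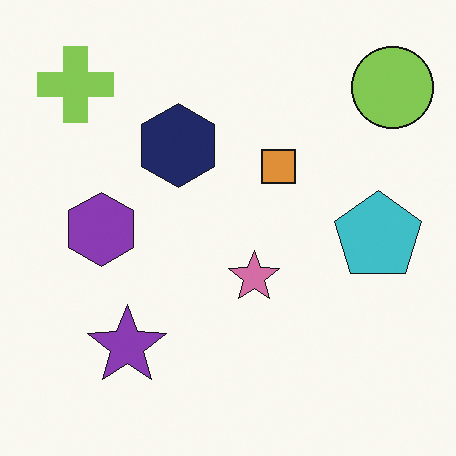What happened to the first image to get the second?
Slightly desaturated.

All colors are more muted and greyish — a global saturation change.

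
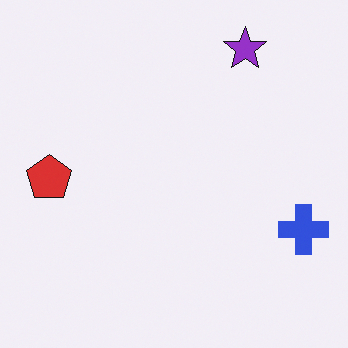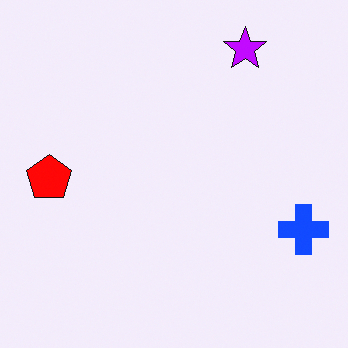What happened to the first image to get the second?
The transformation is: heavily oversaturated.

All colors are more vivid — a global saturation change.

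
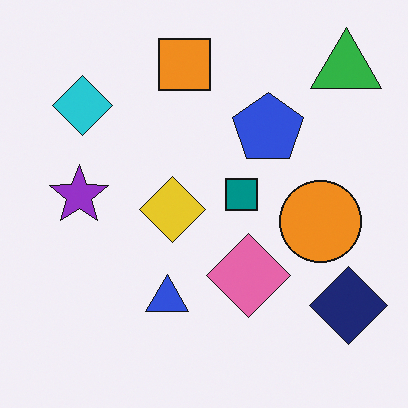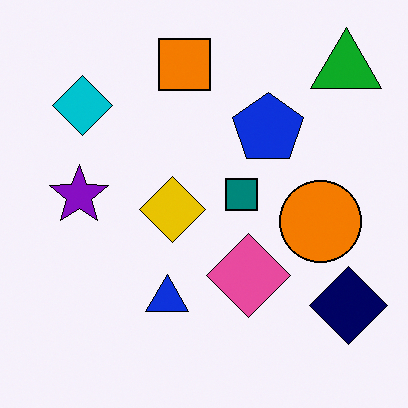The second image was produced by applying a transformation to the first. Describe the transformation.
The image was given slightly increased contrast.

Tones are pushed away from mid-grey across the whole image — a global contrast change.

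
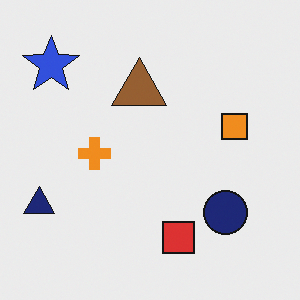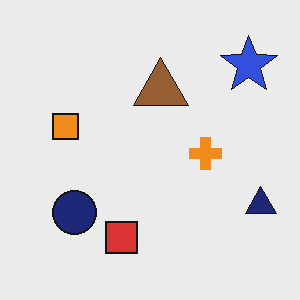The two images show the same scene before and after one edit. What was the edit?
The transformation is: flipped horizontally (left ↔ right).

The navy triangle is in the bottom-left of the first image and the bottom-right of the second — shapes on opposite sides of the vertical midline have swapped in a mirror flip.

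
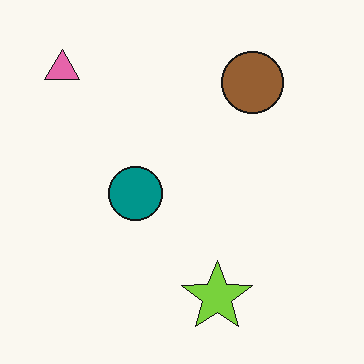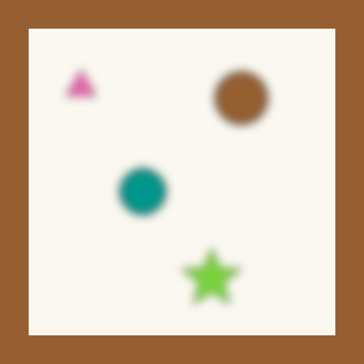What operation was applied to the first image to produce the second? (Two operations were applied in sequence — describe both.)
It was heavily blurred, then framed with a brown border.

Shape edges and outlines are uniformly softened across the whole image. A solid brown frame runs around the edge of the second image, with the content slightly shrunk inside it.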